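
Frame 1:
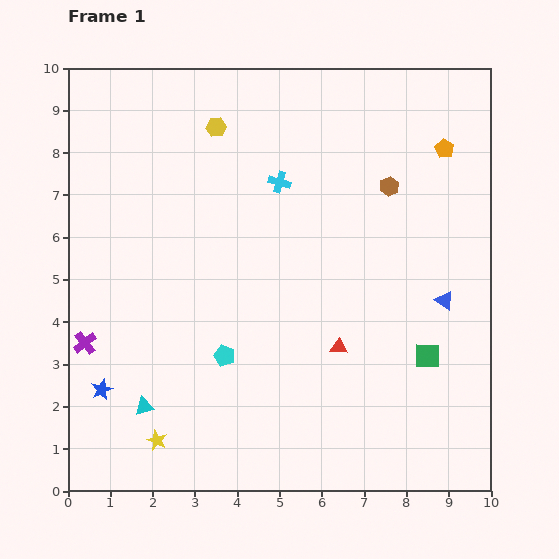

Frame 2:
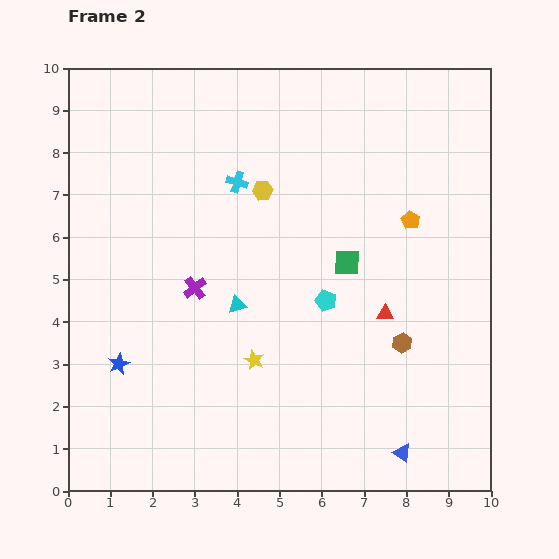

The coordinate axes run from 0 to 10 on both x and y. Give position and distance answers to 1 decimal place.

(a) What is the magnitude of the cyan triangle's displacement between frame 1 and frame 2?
3.3

The cyan triangle moved from (1.8, 2.0) to (4.0, 4.4), a distance of √(2.2² + 2.4²) ≈ 3.3.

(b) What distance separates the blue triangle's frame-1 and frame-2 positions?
3.7

The blue triangle moved from (8.9, 4.5) to (7.9, 0.9), a distance of √(1.0² + 3.6²) ≈ 3.7.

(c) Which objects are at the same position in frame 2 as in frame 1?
none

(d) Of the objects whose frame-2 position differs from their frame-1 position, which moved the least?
the blue star

(moved 0.7)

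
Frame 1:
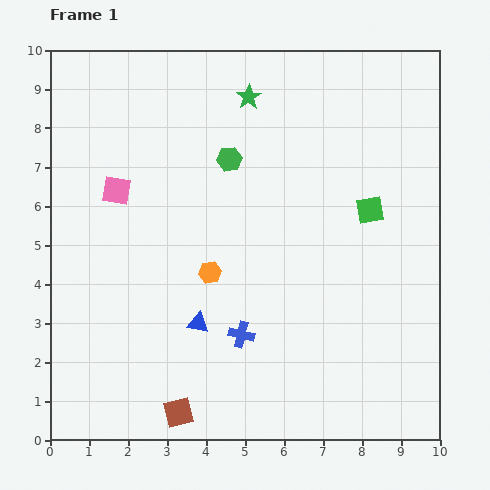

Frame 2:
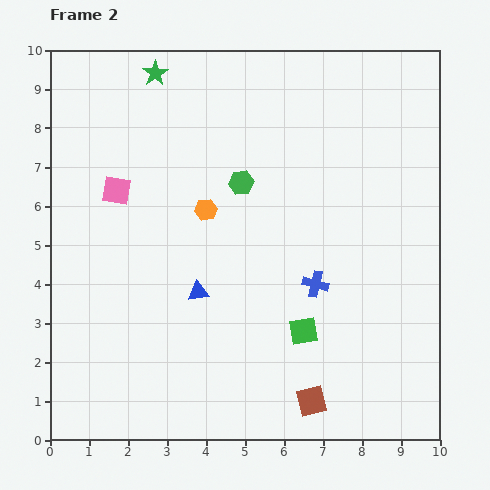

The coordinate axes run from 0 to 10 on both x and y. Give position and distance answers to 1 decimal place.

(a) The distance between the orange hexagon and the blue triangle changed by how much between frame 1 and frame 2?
+0.8

Distance in frame 1: 1.3. Distance in frame 2: 2.1.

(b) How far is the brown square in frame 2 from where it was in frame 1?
3.4

The brown square moved from (3.3, 0.7) to (6.7, 1.0), a distance of √(3.4² + 0.3²) ≈ 3.4.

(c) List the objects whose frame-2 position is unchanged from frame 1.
the pink square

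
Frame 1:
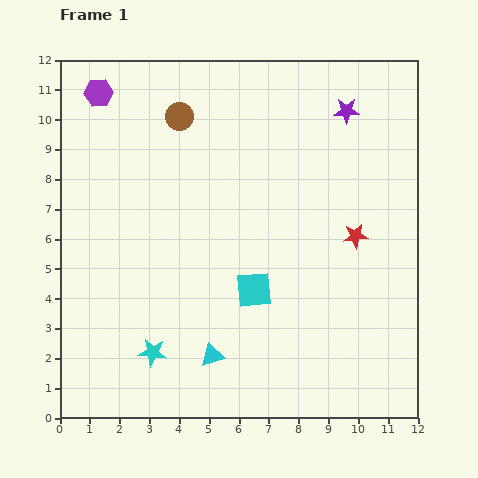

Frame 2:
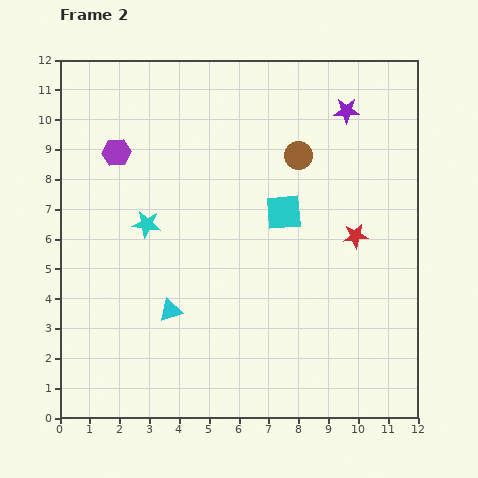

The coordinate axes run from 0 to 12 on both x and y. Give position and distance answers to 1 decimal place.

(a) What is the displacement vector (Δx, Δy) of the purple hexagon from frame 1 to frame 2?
(0.6, -2.0)

The purple hexagon was at (1.3, 10.9) in frame 1 and (1.9, 8.9) in frame 2.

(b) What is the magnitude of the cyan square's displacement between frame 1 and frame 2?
2.8

The cyan square moved from (6.5, 4.3) to (7.5, 6.9), a distance of √(1.0² + 2.6²) ≈ 2.8.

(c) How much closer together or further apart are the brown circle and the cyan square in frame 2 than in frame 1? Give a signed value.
-4.3

Distance in frame 1: 6.3. Distance in frame 2: 2.0.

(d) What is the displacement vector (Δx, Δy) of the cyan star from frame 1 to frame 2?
(-0.2, 4.3)

The cyan star was at (3.1, 2.2) in frame 1 and (2.9, 6.5) in frame 2.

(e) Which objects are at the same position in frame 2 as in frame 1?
the red star, the purple star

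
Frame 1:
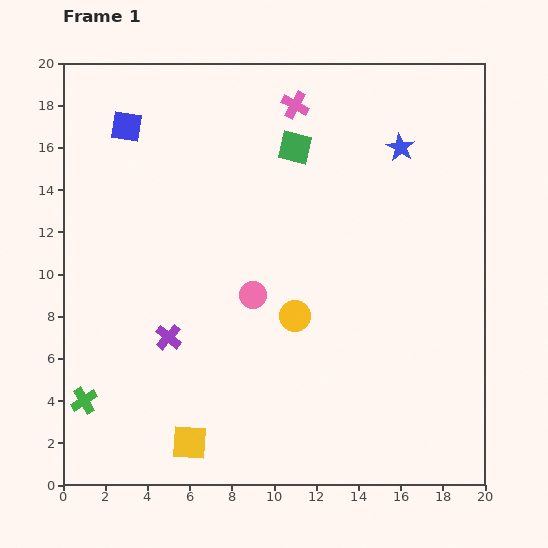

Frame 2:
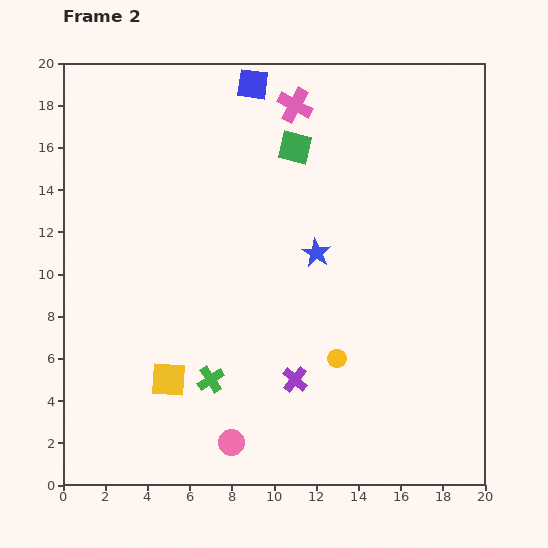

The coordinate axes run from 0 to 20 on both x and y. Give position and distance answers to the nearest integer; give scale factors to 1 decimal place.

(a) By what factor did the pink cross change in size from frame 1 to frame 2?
1.3×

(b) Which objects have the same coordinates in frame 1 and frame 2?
the pink cross, the green square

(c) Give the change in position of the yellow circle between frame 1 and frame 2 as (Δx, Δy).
(2, -2)

The yellow circle was at (11, 8) in frame 1 and (13, 6) in frame 2.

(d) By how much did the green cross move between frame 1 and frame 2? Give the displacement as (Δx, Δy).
(6, 1)

The green cross was at (1, 4) in frame 1 and (7, 5) in frame 2.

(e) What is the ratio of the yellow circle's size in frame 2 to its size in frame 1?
0.6×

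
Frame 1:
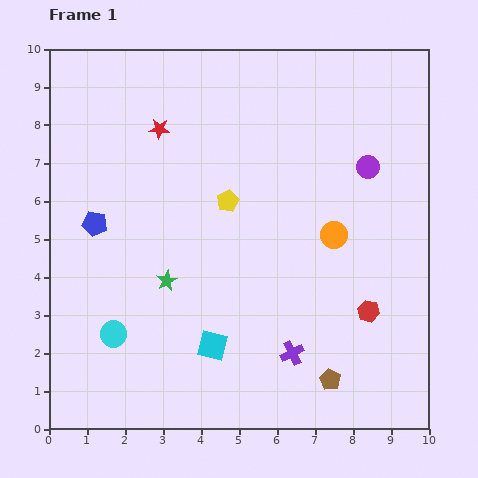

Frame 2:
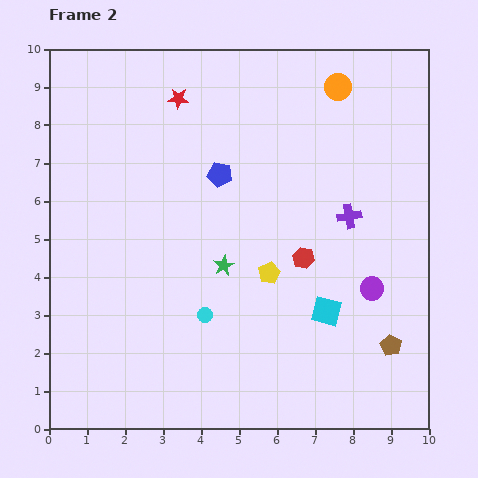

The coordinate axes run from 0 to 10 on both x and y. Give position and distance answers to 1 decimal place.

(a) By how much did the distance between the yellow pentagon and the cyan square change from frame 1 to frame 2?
-2.0

Distance in frame 1: 3.8. Distance in frame 2: 1.8.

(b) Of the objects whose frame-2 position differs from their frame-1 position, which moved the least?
the red star

(moved 0.9)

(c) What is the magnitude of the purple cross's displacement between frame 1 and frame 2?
3.9

The purple cross moved from (6.4, 2.0) to (7.9, 5.6), a distance of √(1.5² + 3.6²) ≈ 3.9.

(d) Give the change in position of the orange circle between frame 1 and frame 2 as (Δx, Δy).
(0.1, 3.9)

The orange circle was at (7.5, 5.1) in frame 1 and (7.6, 9.0) in frame 2.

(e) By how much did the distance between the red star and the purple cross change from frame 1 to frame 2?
-1.4

Distance in frame 1: 6.9. Distance in frame 2: 5.5.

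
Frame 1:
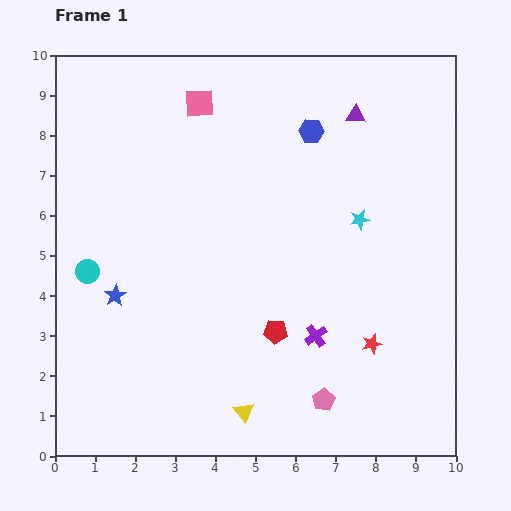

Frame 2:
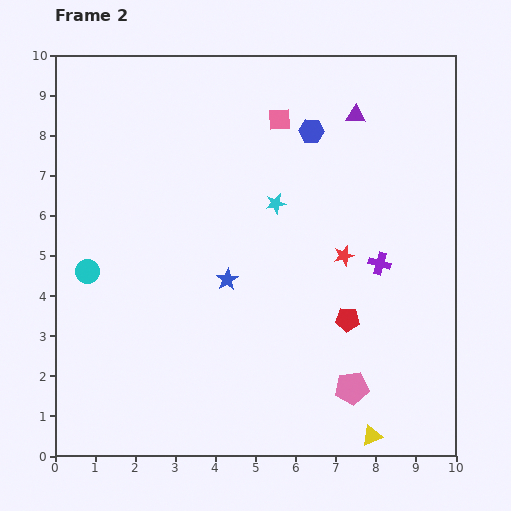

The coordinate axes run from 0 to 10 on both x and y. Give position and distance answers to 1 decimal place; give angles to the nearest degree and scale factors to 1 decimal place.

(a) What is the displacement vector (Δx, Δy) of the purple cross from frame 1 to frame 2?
(1.6, 1.8)

The purple cross was at (6.5, 3.0) in frame 1 and (8.1, 4.8) in frame 2.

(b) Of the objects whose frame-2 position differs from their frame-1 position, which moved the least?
the pink pentagon

(moved 0.8)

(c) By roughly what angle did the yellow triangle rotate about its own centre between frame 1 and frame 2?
46° clockwise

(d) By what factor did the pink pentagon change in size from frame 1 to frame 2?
1.5×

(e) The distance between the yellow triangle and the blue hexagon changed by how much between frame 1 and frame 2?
+0.5

Distance in frame 1: 7.2. Distance in frame 2: 7.7.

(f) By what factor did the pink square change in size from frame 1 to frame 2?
0.8×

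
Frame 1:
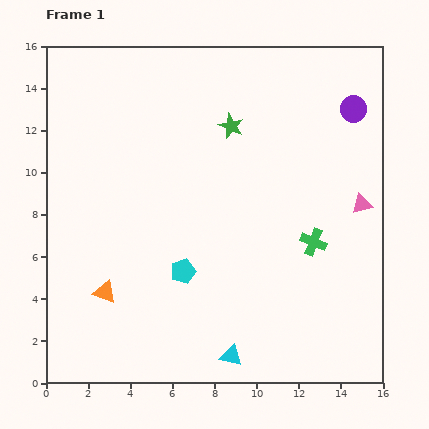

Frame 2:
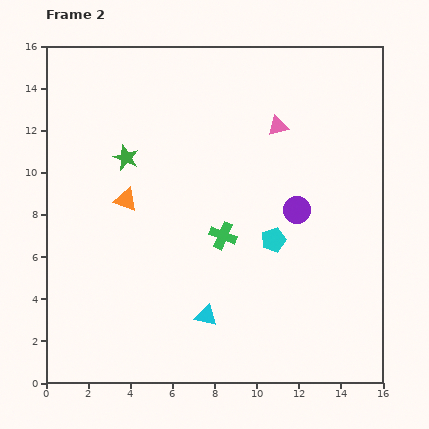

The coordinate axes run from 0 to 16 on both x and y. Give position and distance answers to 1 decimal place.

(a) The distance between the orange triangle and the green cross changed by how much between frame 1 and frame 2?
-5.3

Distance in frame 1: 10.2. Distance in frame 2: 4.9.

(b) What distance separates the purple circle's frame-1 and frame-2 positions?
5.5

The purple circle moved from (14.6, 13.0) to (11.9, 8.2), a distance of √(2.7² + 4.8²) ≈ 5.5.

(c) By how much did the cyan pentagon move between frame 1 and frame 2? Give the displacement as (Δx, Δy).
(4.3, 1.5)

The cyan pentagon was at (6.5, 5.3) in frame 1 and (10.8, 6.8) in frame 2.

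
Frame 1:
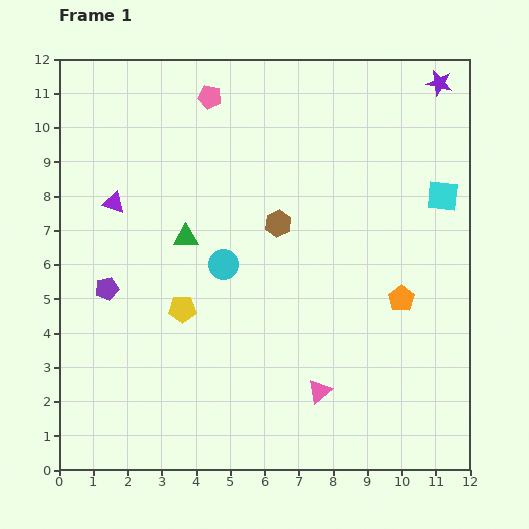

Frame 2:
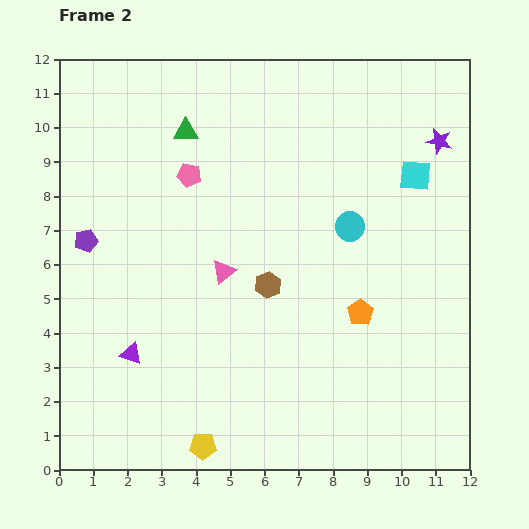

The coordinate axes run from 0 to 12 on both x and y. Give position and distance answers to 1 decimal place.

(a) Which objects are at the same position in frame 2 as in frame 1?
none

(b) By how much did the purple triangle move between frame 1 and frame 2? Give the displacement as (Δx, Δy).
(0.5, -4.4)

The purple triangle was at (1.6, 7.8) in frame 1 and (2.1, 3.4) in frame 2.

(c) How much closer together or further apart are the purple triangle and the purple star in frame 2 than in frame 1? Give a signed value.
+0.8

Distance in frame 1: 10.1. Distance in frame 2: 10.9.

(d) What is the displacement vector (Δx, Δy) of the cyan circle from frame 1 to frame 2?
(3.7, 1.1)

The cyan circle was at (4.8, 6.0) in frame 1 and (8.5, 7.1) in frame 2.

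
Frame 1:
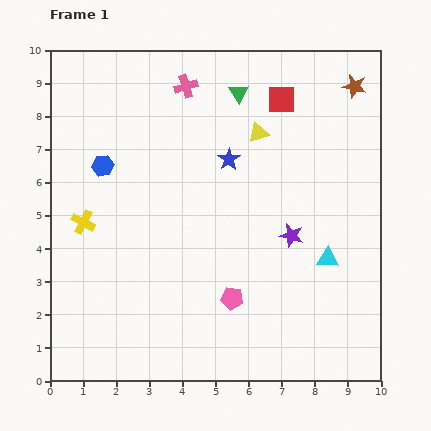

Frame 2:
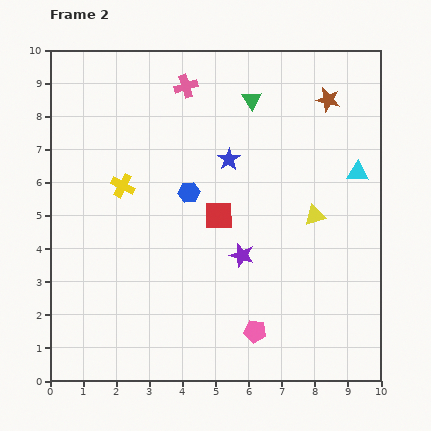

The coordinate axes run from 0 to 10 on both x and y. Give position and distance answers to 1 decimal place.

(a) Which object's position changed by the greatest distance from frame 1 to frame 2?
the red square

(moved 4.0; next 3.0)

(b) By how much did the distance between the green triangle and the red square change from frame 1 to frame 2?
+2.3

Distance in frame 1: 1.3. Distance in frame 2: 3.6.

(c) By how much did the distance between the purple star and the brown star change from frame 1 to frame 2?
+0.5

Distance in frame 1: 4.9. Distance in frame 2: 5.4.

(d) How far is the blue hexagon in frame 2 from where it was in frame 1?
2.7

The blue hexagon moved from (1.6, 6.5) to (4.2, 5.7), a distance of √(2.6² + 0.8²) ≈ 2.7.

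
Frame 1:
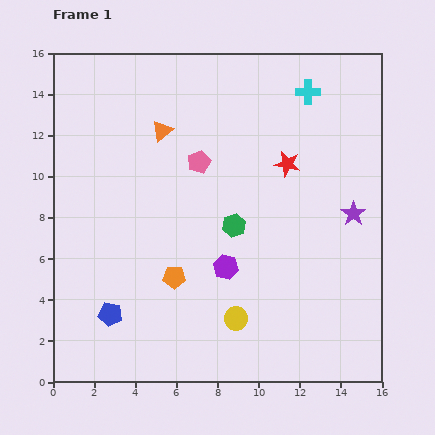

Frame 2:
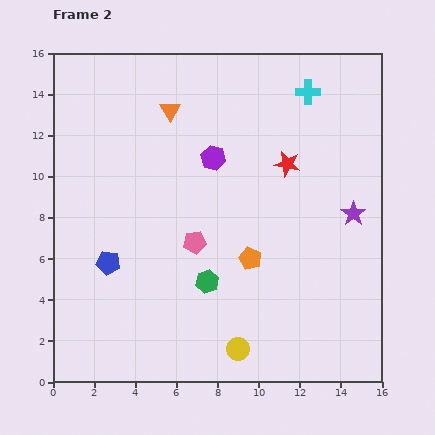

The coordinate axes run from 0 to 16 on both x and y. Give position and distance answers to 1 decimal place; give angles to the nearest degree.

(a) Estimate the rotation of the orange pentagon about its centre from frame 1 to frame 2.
21° clockwise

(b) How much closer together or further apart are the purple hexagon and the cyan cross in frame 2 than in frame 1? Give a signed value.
-3.8

Distance in frame 1: 9.4. Distance in frame 2: 5.6.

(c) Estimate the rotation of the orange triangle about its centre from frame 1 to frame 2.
22° counter-clockwise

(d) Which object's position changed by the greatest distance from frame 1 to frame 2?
the purple hexagon

(moved 5.3; next 3.9)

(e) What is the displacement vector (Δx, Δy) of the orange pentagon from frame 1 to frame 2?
(3.7, 0.9)

The orange pentagon was at (5.9, 5.1) in frame 1 and (9.6, 6.0) in frame 2.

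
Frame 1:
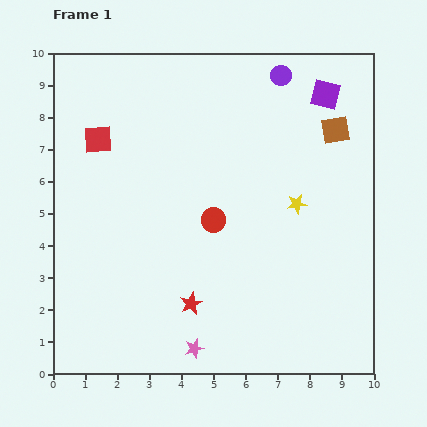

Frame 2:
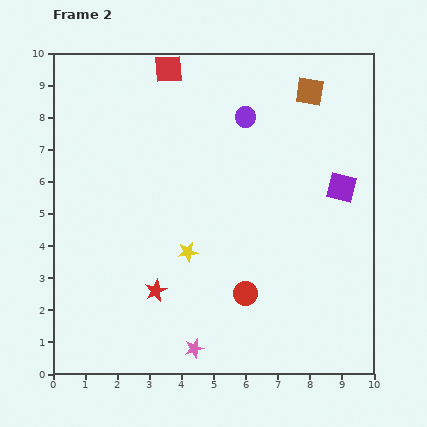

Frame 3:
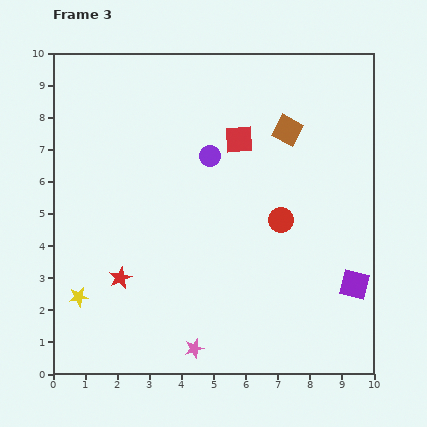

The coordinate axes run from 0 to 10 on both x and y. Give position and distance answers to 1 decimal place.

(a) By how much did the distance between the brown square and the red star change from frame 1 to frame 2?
+0.8

Distance in frame 1: 7.0. Distance in frame 2: 7.8.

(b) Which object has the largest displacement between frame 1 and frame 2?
the yellow star

(moved 3.7; next 3.1)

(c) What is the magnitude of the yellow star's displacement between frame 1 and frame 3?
7.4

The yellow star moved from (7.6, 5.3) to (0.8, 2.4), a distance of √(6.8² + 2.9²) ≈ 7.4.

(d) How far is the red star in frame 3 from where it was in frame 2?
1.2

The red star moved from (3.2, 2.6) to (2.1, 3.0), a distance of √(1.1² + 0.4²) ≈ 1.2.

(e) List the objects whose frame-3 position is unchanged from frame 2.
the pink star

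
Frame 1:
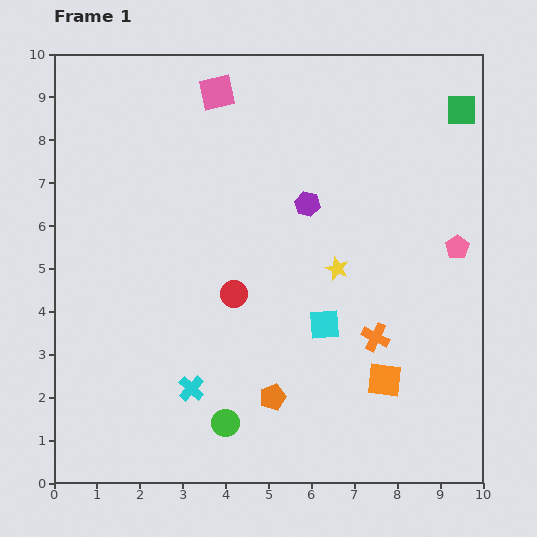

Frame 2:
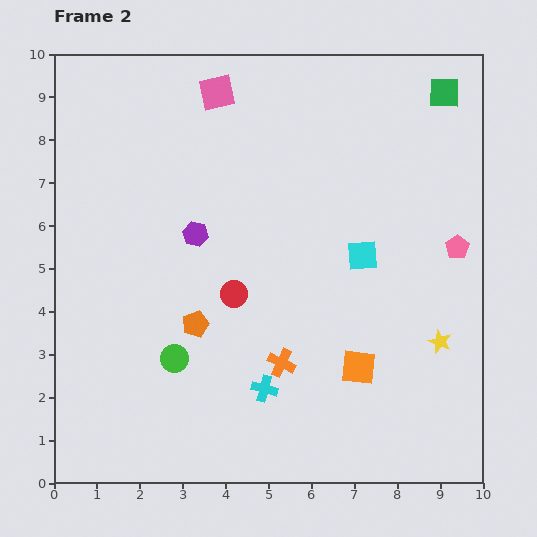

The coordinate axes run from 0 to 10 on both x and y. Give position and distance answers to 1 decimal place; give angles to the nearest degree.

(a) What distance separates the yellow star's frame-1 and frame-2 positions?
2.9

The yellow star moved from (6.6, 5.0) to (9.0, 3.3), a distance of √(2.4² + 1.7²) ≈ 2.9.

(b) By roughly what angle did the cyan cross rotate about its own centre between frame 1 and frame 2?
27° counter-clockwise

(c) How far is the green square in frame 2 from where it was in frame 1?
0.6

The green square moved from (9.5, 8.7) to (9.1, 9.1), a distance of √(0.4² + 0.4²) ≈ 0.6.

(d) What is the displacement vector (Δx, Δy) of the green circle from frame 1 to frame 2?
(-1.2, 1.5)

The green circle was at (4.0, 1.4) in frame 1 and (2.8, 2.9) in frame 2.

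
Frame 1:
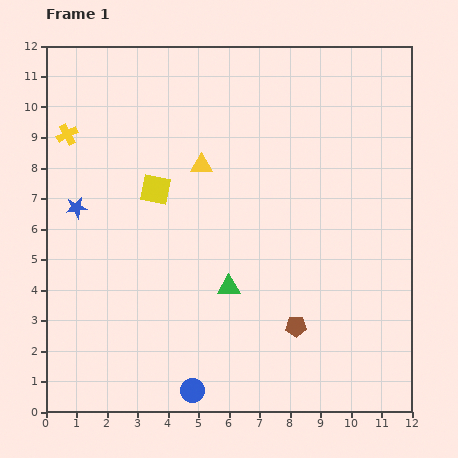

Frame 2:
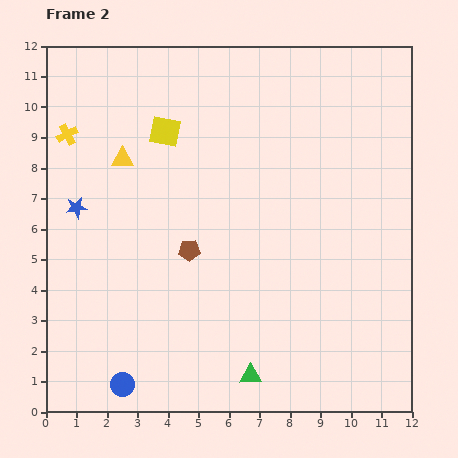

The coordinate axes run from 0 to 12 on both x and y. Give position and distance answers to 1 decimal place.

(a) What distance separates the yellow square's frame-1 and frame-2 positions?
1.9

The yellow square moved from (3.6, 7.3) to (3.9, 9.2), a distance of √(0.3² + 1.9²) ≈ 1.9.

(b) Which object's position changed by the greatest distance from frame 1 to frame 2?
the brown pentagon

(moved 4.3; next 3.0)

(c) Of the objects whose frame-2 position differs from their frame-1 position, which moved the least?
the yellow square

(moved 1.9)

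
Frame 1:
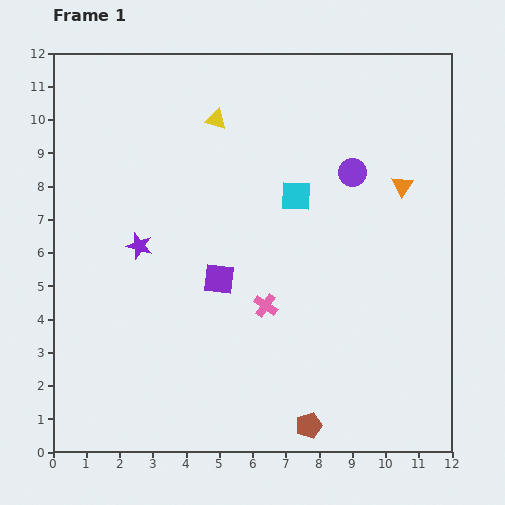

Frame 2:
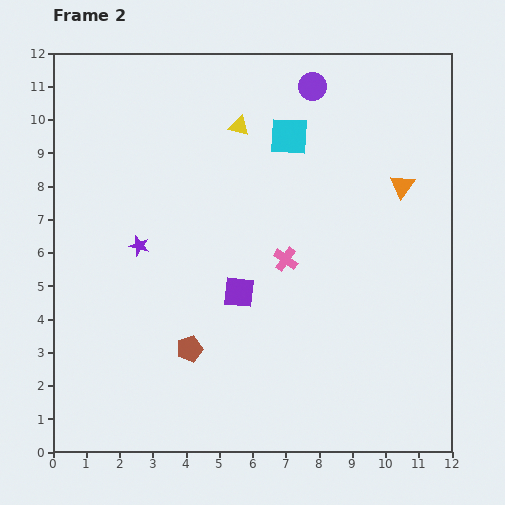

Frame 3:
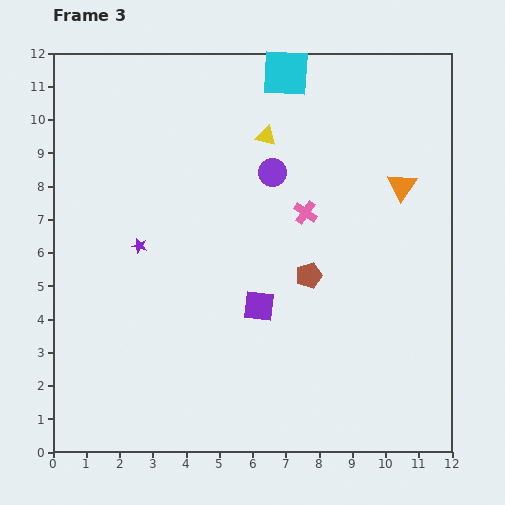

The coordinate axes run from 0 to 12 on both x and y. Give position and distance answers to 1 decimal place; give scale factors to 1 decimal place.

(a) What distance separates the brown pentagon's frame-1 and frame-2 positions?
4.3

The brown pentagon moved from (7.7, 0.8) to (4.1, 3.1), a distance of √(3.6² + 2.3²) ≈ 4.3.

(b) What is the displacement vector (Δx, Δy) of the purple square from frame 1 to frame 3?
(1.2, -0.8)

The purple square was at (5.0, 5.2) in frame 1 and (6.2, 4.4) in frame 3.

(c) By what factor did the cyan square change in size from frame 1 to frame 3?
1.5×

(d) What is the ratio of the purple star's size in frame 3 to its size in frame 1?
0.6×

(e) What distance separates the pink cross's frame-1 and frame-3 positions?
3.0

The pink cross moved from (6.4, 4.4) to (7.6, 7.2), a distance of √(1.2² + 2.8²) ≈ 3.0.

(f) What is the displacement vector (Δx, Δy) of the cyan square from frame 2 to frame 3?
(-0.1, 1.9)

The cyan square was at (7.1, 9.5) in frame 2 and (7.0, 11.4) in frame 3.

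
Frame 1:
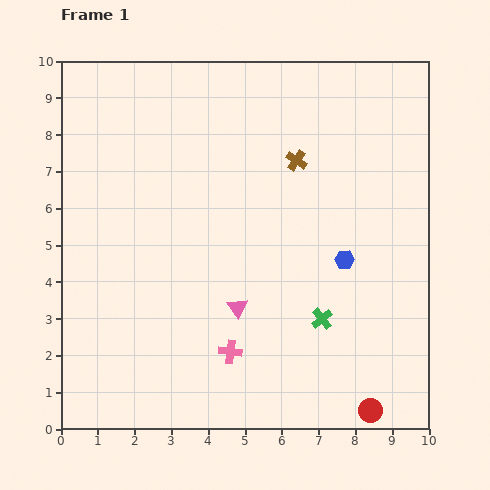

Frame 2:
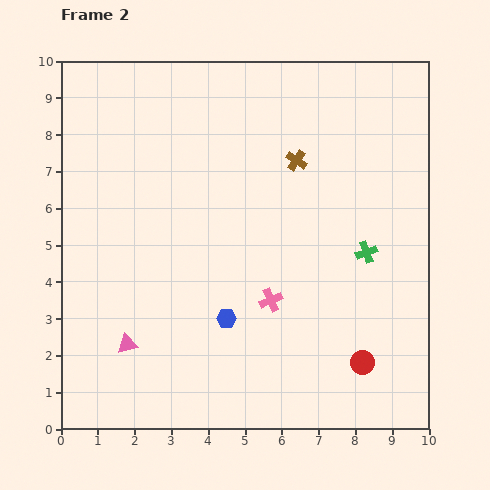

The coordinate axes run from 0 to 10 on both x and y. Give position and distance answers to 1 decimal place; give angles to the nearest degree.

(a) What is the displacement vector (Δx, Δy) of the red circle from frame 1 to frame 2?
(-0.2, 1.3)

The red circle was at (8.4, 0.5) in frame 1 and (8.2, 1.8) in frame 2.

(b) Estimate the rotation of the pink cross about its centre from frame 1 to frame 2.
29° counter-clockwise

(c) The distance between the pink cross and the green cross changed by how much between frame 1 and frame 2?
+0.2

Distance in frame 1: 2.7. Distance in frame 2: 2.9.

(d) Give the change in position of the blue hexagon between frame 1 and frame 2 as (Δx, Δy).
(-3.2, -1.6)

The blue hexagon was at (7.7, 4.6) in frame 1 and (4.5, 3.0) in frame 2.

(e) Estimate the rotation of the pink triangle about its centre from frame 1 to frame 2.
50° clockwise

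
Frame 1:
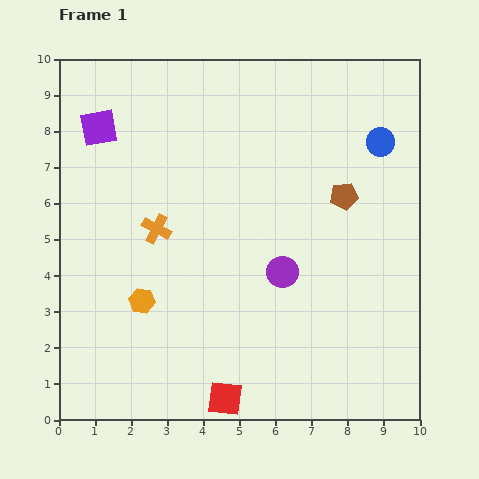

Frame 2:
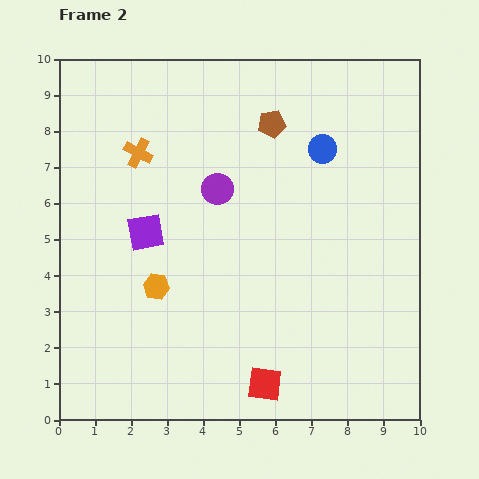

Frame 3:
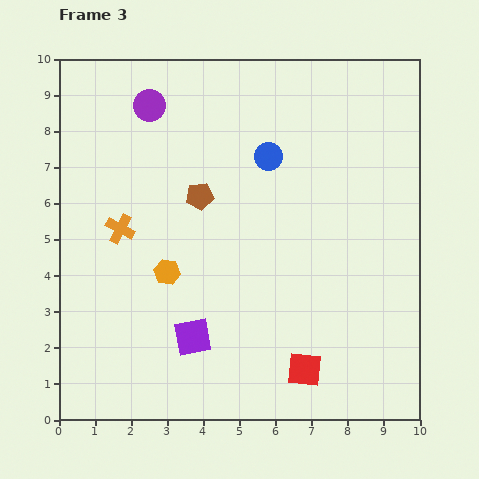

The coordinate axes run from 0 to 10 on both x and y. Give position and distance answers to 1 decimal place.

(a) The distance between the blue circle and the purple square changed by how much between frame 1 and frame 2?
-2.4

Distance in frame 1: 7.8. Distance in frame 2: 5.4.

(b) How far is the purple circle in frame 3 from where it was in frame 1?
5.9

The purple circle moved from (6.2, 4.1) to (2.5, 8.7), a distance of √(3.7² + 4.6²) ≈ 5.9.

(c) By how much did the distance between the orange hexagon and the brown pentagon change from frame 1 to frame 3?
-4.0

Distance in frame 1: 6.3. Distance in frame 3: 2.3.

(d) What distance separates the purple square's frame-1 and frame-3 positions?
6.4

The purple square moved from (1.1, 8.1) to (3.7, 2.3), a distance of √(2.6² + 5.8²) ≈ 6.4.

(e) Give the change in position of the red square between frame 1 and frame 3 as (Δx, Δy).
(2.2, 0.8)

The red square was at (4.6, 0.6) in frame 1 and (6.8, 1.4) in frame 3.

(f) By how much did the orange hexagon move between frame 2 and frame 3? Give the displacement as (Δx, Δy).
(0.3, 0.4)

The orange hexagon was at (2.7, 3.7) in frame 2 and (3.0, 4.1) in frame 3.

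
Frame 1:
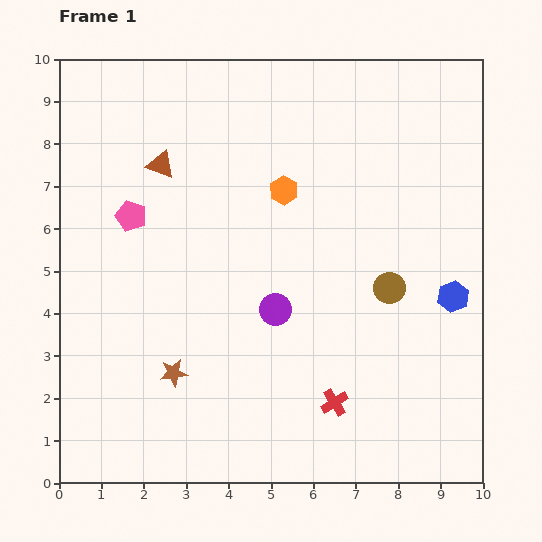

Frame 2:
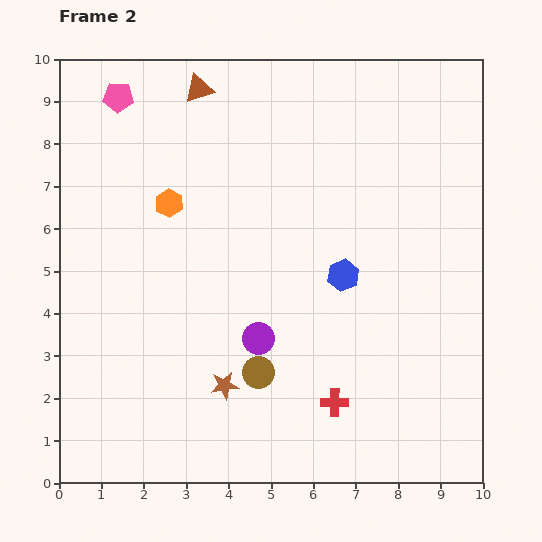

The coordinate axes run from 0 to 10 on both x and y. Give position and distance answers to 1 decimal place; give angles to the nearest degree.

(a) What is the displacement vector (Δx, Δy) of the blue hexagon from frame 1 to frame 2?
(-2.6, 0.5)

The blue hexagon was at (9.3, 4.4) in frame 1 and (6.7, 4.9) in frame 2.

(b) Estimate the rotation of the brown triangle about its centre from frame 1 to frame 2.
39° counter-clockwise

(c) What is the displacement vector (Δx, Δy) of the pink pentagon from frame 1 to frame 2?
(-0.3, 2.8)

The pink pentagon was at (1.7, 6.3) in frame 1 and (1.4, 9.1) in frame 2.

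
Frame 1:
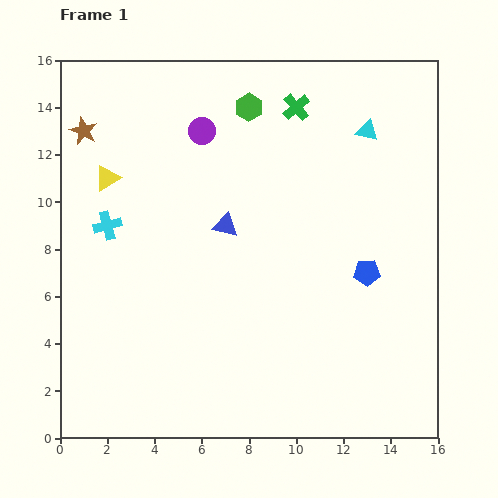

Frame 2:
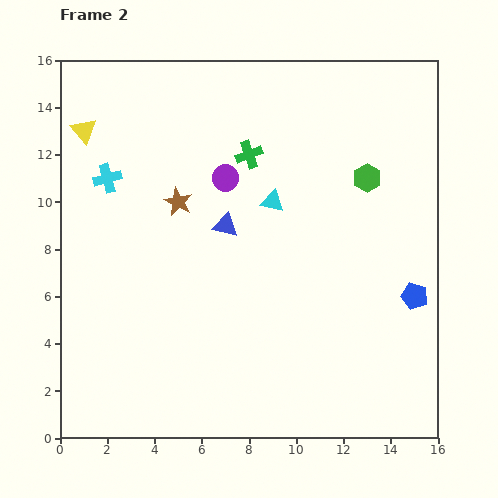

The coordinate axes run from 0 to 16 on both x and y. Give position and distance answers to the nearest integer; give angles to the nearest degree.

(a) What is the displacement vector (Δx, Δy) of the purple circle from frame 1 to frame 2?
(1, -2)

The purple circle was at (6, 13) in frame 1 and (7, 11) in frame 2.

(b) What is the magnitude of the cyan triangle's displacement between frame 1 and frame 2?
5

The cyan triangle moved from (13, 13) to (9, 10), a distance of √(4² + 3²) ≈ 5.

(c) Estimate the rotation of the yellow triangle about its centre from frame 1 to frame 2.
40° counter-clockwise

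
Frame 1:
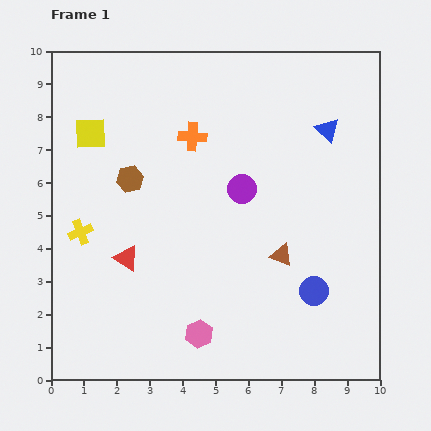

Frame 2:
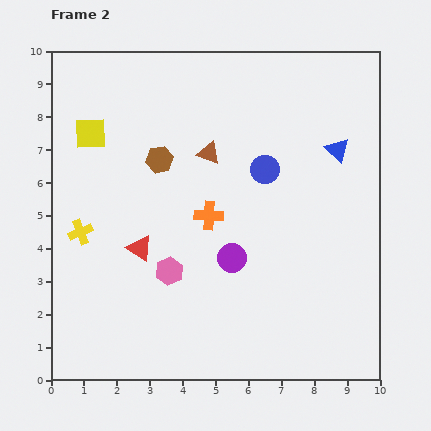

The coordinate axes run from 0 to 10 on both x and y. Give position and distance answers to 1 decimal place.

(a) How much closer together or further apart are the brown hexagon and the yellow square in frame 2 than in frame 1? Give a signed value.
+0.4

Distance in frame 1: 1.8. Distance in frame 2: 2.2.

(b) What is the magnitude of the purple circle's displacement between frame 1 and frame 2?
2.1

The purple circle moved from (5.8, 5.8) to (5.5, 3.7), a distance of √(0.3² + 2.1²) ≈ 2.1.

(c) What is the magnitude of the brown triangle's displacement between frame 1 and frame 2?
3.8

The brown triangle moved from (7.0, 3.8) to (4.8, 6.9), a distance of √(2.2² + 3.1²) ≈ 3.8.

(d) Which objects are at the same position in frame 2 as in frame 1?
the yellow cross, the yellow square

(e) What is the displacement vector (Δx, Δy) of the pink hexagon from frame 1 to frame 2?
(-0.9, 1.9)

The pink hexagon was at (4.5, 1.4) in frame 1 and (3.6, 3.3) in frame 2.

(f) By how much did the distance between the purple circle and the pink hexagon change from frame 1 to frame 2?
-2.7

Distance in frame 1: 4.6. Distance in frame 2: 1.9.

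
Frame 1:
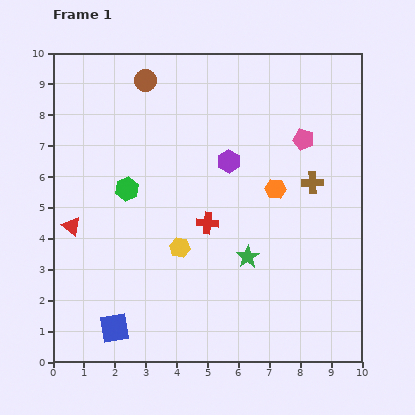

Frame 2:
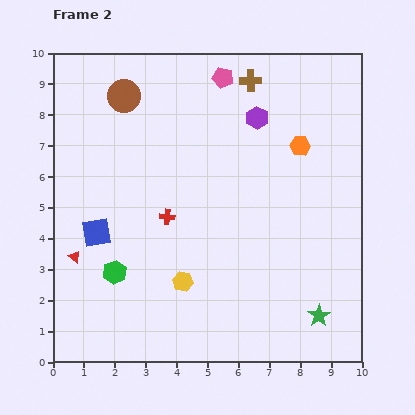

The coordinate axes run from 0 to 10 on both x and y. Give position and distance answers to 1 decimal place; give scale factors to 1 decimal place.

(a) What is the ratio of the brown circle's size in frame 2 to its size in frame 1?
1.5×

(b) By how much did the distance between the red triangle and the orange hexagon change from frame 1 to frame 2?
+1.4

Distance in frame 1: 6.7. Distance in frame 2: 8.1.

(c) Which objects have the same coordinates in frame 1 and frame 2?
none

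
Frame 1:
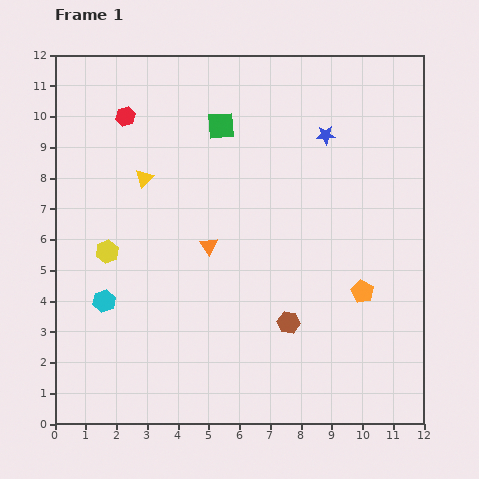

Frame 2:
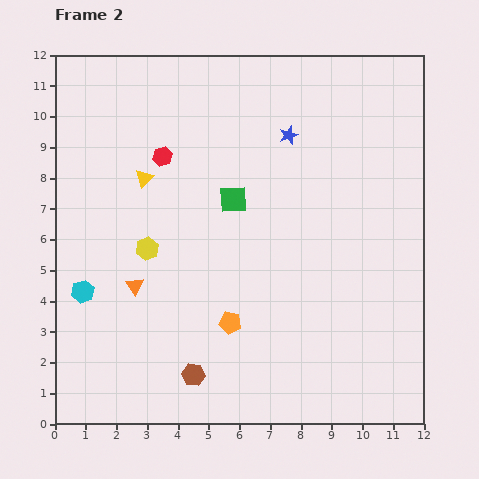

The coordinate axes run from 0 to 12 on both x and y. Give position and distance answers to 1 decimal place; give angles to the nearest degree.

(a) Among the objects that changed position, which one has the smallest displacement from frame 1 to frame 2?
the cyan hexagon

(moved 0.8)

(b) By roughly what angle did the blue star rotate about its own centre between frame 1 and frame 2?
16° counter-clockwise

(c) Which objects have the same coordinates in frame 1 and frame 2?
the yellow triangle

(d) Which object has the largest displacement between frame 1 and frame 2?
the orange pentagon

(moved 4.4; next 3.5)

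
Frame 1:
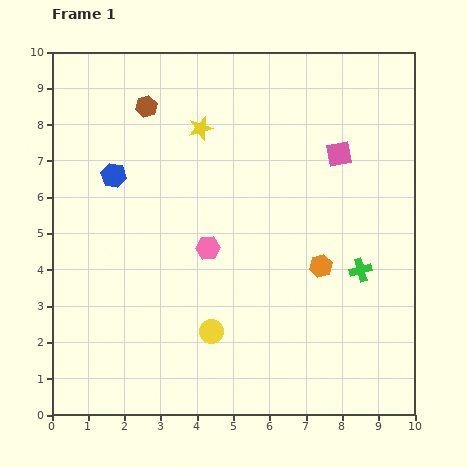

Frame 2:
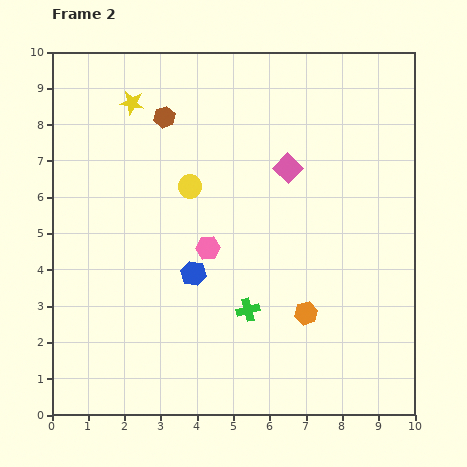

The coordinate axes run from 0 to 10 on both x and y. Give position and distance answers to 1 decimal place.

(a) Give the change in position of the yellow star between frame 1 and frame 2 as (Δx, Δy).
(-1.9, 0.7)

The yellow star was at (4.1, 7.9) in frame 1 and (2.2, 8.6) in frame 2.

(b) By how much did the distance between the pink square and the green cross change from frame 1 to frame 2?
+0.8

Distance in frame 1: 3.3. Distance in frame 2: 4.1.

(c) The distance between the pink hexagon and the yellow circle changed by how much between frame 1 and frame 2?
-0.5

Distance in frame 1: 2.3. Distance in frame 2: 1.8.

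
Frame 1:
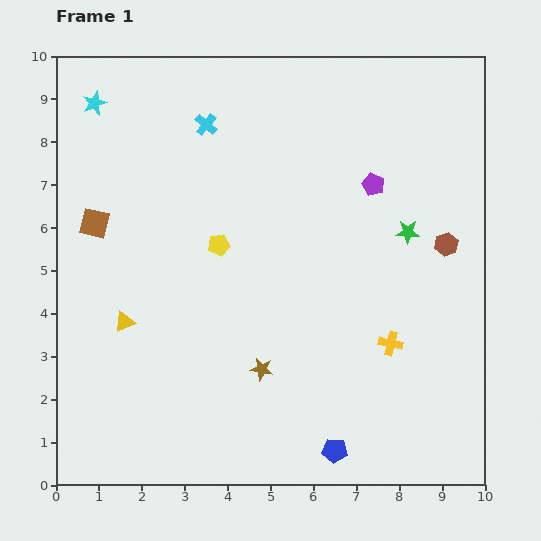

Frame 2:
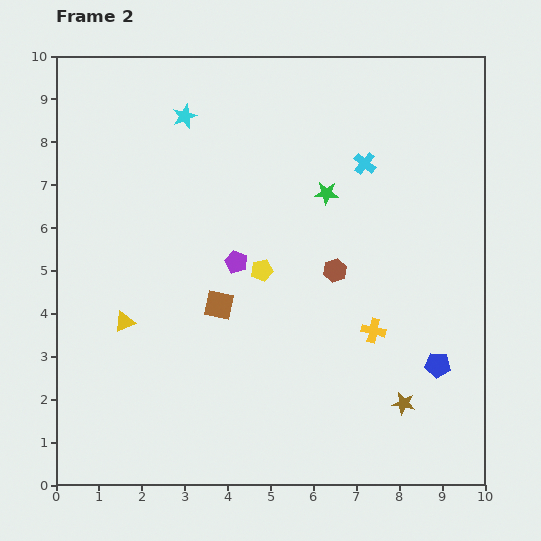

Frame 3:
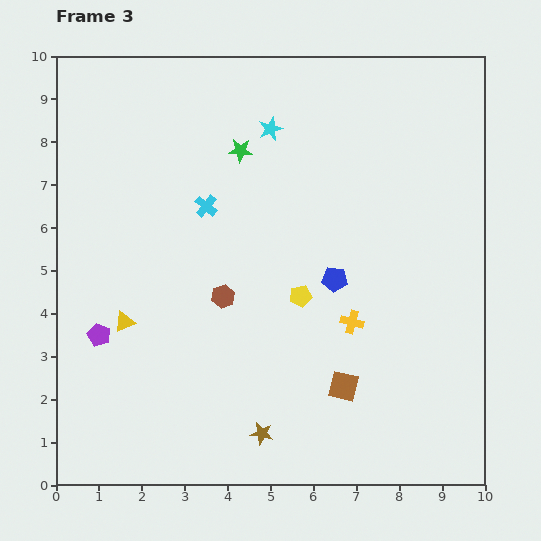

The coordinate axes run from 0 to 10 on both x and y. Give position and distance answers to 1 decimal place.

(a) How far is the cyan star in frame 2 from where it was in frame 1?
2.1

The cyan star moved from (0.9, 8.9) to (3.0, 8.6), a distance of √(2.1² + 0.3²) ≈ 2.1.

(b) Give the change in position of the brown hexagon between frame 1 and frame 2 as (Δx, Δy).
(-2.6, -0.6)

The brown hexagon was at (9.1, 5.6) in frame 1 and (6.5, 5.0) in frame 2.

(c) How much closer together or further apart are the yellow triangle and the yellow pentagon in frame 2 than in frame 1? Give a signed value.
+0.6

Distance in frame 1: 2.8. Distance in frame 2: 3.4.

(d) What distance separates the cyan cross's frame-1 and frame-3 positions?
1.9

The cyan cross moved from (3.5, 8.4) to (3.5, 6.5), a distance of √(0.0² + 1.9²) ≈ 1.9.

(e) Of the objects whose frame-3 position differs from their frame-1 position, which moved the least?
the yellow cross

(moved 1.0)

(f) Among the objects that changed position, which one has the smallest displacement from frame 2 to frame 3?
the yellow cross

(moved 0.5)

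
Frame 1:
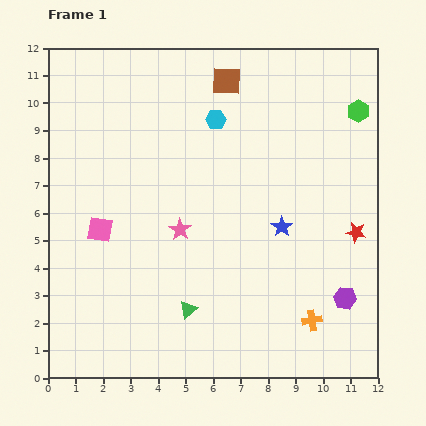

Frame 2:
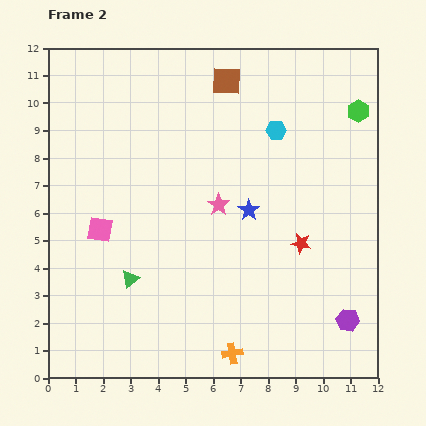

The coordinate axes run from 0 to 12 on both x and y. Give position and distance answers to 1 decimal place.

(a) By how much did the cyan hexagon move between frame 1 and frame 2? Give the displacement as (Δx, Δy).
(2.2, -0.4)

The cyan hexagon was at (6.1, 9.4) in frame 1 and (8.3, 9.0) in frame 2.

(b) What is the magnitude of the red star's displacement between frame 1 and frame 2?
2.0

The red star moved from (11.2, 5.3) to (9.2, 4.9), a distance of √(2.0² + 0.4²) ≈ 2.0.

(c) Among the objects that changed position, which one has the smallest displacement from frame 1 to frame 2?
the purple hexagon

(moved 0.8)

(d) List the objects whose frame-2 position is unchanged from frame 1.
the green hexagon, the pink square, the brown square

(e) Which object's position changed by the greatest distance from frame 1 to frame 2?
the orange cross

(moved 3.1; next 2.4)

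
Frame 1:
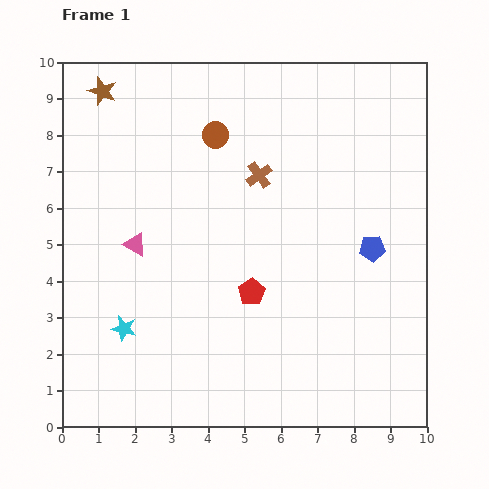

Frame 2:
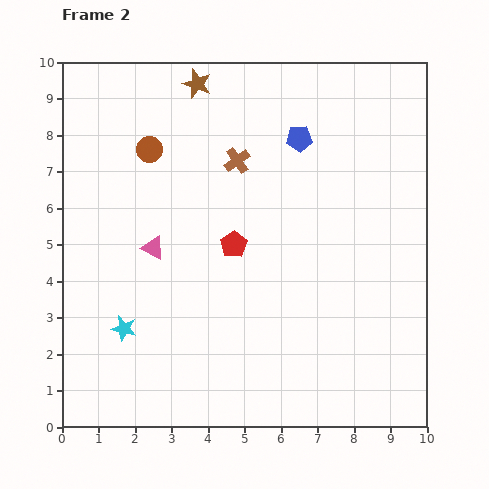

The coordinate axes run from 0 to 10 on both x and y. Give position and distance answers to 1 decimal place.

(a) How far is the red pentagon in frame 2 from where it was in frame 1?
1.4

The red pentagon moved from (5.2, 3.7) to (4.7, 5.0), a distance of √(0.5² + 1.3²) ≈ 1.4.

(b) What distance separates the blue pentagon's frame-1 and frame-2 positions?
3.6

The blue pentagon moved from (8.5, 4.9) to (6.5, 7.9), a distance of √(2.0² + 3.0²) ≈ 3.6.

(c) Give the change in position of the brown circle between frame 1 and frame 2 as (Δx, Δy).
(-1.8, -0.4)

The brown circle was at (4.2, 8.0) in frame 1 and (2.4, 7.6) in frame 2.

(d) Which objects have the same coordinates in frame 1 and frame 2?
the cyan star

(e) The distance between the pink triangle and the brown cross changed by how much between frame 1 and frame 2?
-0.6

Distance in frame 1: 3.9. Distance in frame 2: 3.3.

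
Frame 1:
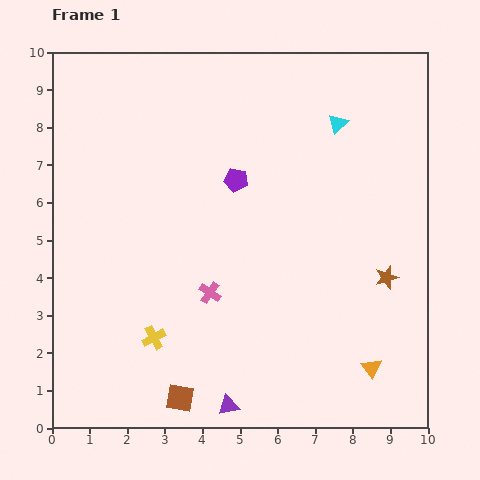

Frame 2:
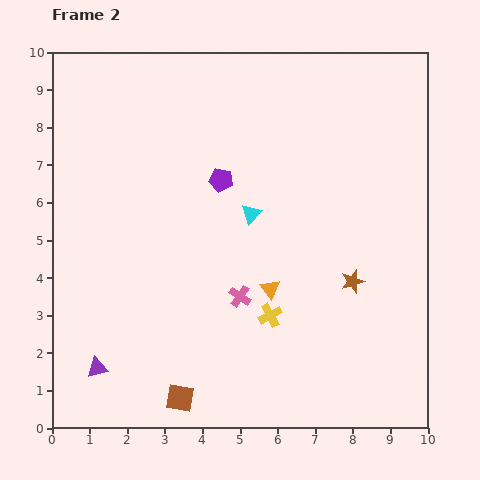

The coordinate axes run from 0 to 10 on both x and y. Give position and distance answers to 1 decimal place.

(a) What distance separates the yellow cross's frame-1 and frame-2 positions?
3.2

The yellow cross moved from (2.7, 2.4) to (5.8, 3.0), a distance of √(3.1² + 0.6²) ≈ 3.2.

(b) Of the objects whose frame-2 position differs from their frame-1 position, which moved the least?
the purple pentagon

(moved 0.4)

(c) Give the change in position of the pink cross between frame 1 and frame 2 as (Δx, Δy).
(0.8, -0.1)

The pink cross was at (4.2, 3.6) in frame 1 and (5.0, 3.5) in frame 2.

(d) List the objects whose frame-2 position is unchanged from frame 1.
the brown square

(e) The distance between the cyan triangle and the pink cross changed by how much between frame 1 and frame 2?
-3.4

Distance in frame 1: 5.6. Distance in frame 2: 2.2.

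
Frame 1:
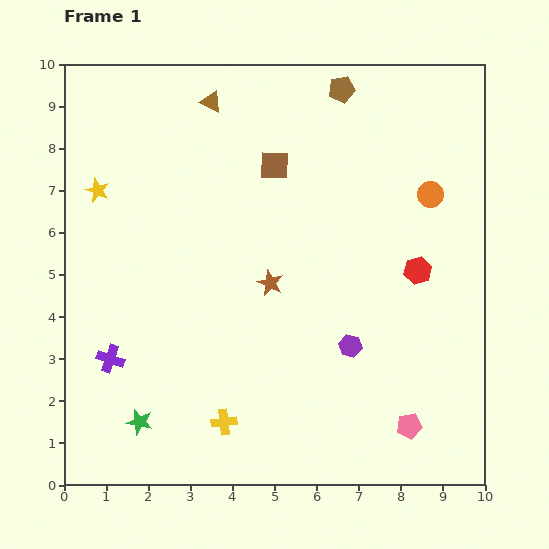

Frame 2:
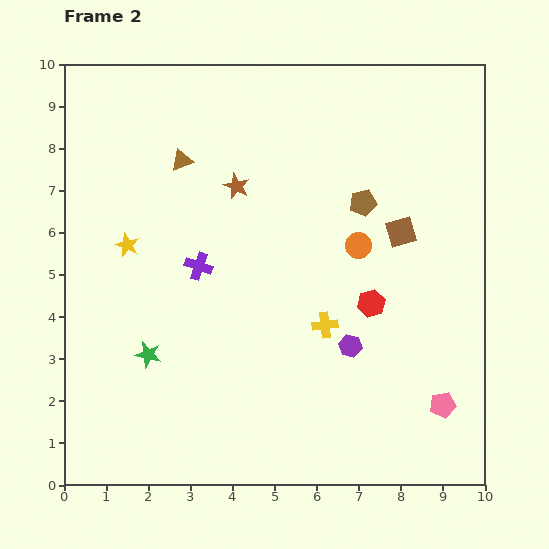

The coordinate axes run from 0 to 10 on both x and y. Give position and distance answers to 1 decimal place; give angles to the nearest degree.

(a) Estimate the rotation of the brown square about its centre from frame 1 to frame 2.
19° counter-clockwise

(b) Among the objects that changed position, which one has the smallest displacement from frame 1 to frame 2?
the pink pentagon

(moved 0.9)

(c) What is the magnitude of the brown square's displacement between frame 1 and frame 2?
3.4

The brown square moved from (5.0, 7.6) to (8.0, 6.0), a distance of √(3.0² + 1.6²) ≈ 3.4.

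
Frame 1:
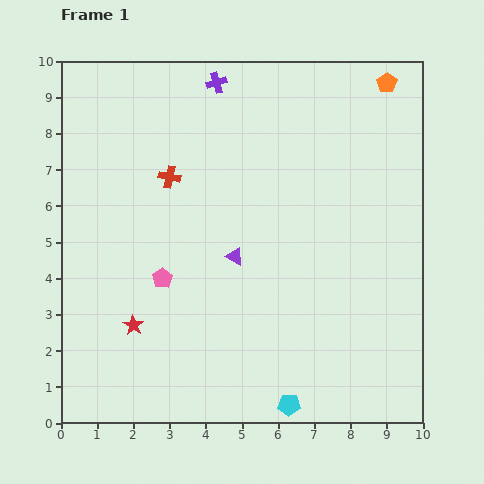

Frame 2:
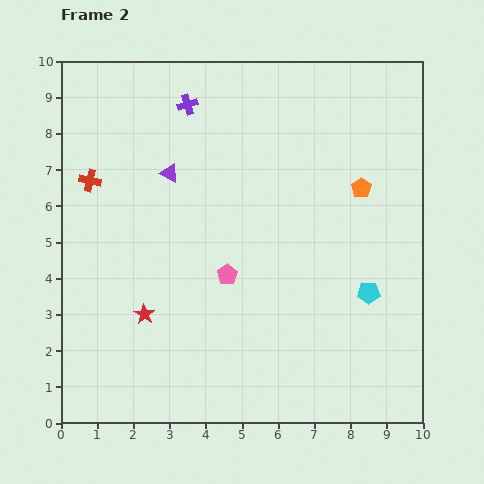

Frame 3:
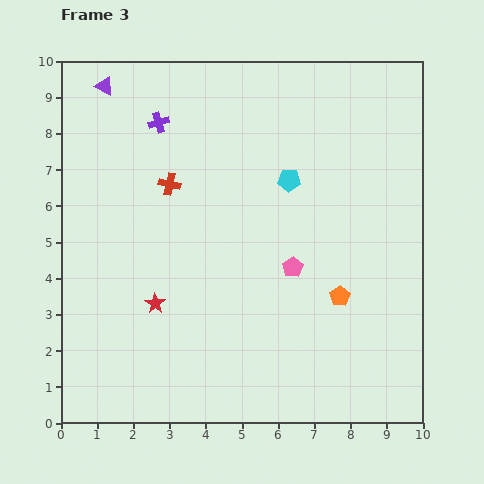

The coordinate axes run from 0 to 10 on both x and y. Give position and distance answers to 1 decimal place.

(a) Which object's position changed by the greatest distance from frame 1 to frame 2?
the cyan pentagon

(moved 3.8; next 3.0)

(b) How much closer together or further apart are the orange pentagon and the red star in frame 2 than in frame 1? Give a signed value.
-2.8

Distance in frame 1: 9.7. Distance in frame 2: 6.9.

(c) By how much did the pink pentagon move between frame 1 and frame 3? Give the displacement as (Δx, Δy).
(3.6, 0.3)

The pink pentagon was at (2.8, 4.0) in frame 1 and (6.4, 4.3) in frame 3.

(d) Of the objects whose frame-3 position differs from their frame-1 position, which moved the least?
the red cross

(moved 0.2)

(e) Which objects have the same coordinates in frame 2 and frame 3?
none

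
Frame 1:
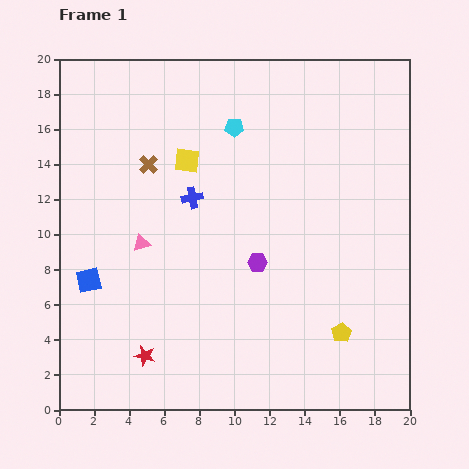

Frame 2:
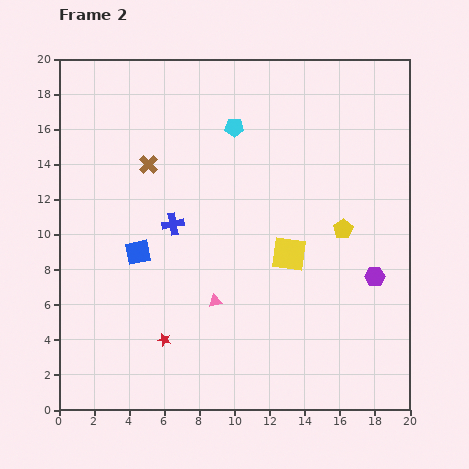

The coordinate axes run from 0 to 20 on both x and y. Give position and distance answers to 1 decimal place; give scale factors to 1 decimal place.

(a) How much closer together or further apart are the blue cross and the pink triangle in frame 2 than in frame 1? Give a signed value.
+1.1

Distance in frame 1: 3.9. Distance in frame 2: 5.0.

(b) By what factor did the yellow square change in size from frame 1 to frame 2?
1.4×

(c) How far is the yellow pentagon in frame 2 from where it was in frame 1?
5.9

The yellow pentagon moved from (16.1, 4.4) to (16.2, 10.3), a distance of √(0.1² + 5.9²) ≈ 5.9.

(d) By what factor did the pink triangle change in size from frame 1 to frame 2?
0.8×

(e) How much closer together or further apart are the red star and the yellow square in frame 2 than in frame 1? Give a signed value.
-2.8

Distance in frame 1: 11.4. Distance in frame 2: 8.6.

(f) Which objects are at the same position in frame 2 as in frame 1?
the brown cross, the cyan pentagon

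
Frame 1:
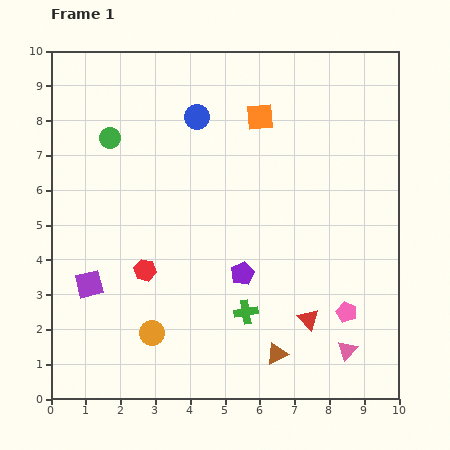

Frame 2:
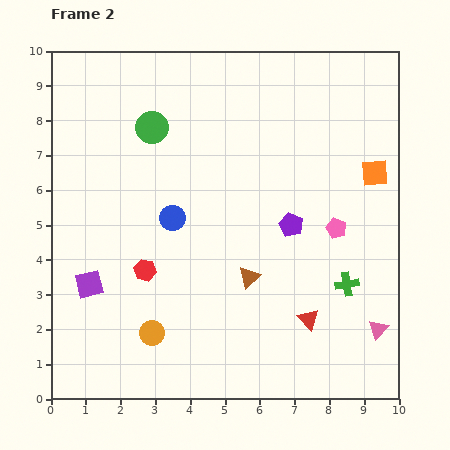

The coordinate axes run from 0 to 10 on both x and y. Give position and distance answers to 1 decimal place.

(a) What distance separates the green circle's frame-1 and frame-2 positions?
1.2

The green circle moved from (1.7, 7.5) to (2.9, 7.8), a distance of √(1.2² + 0.3²) ≈ 1.2.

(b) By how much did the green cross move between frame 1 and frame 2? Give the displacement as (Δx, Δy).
(2.9, 0.8)

The green cross was at (5.6, 2.5) in frame 1 and (8.5, 3.3) in frame 2.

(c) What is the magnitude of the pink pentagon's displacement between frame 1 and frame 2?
2.4

The pink pentagon moved from (8.5, 2.5) to (8.2, 4.9), a distance of √(0.3² + 2.4²) ≈ 2.4.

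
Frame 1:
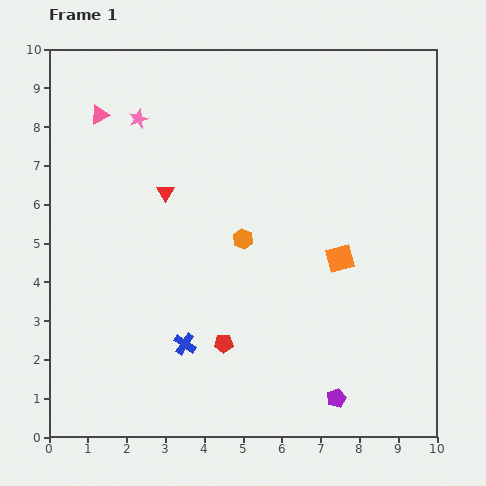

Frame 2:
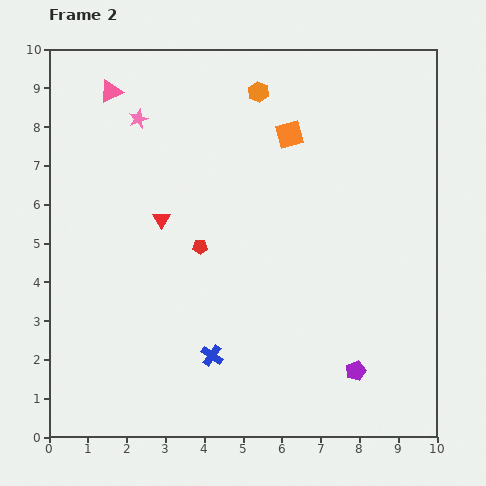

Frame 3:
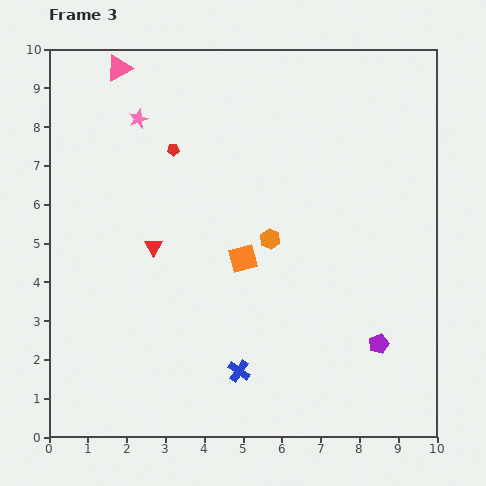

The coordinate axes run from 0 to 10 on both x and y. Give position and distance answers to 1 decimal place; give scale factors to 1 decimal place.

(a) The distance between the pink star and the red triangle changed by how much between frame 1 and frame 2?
+0.7

Distance in frame 1: 2.0. Distance in frame 2: 2.7.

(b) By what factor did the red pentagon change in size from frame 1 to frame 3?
0.6×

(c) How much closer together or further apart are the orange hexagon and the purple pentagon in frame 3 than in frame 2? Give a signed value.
-3.7

Distance in frame 2: 7.6. Distance in frame 3: 3.9.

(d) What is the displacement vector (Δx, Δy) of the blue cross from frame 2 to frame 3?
(0.7, -0.4)

The blue cross was at (4.2, 2.1) in frame 2 and (4.9, 1.7) in frame 3.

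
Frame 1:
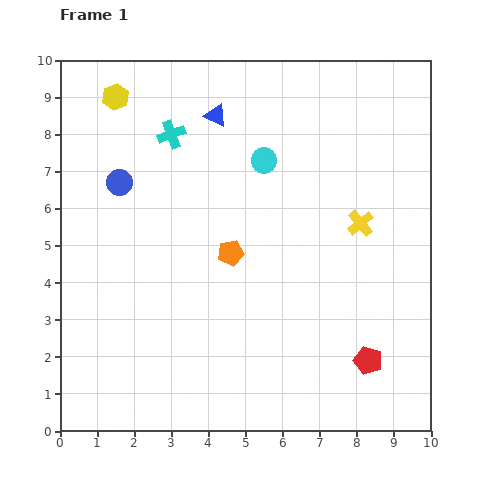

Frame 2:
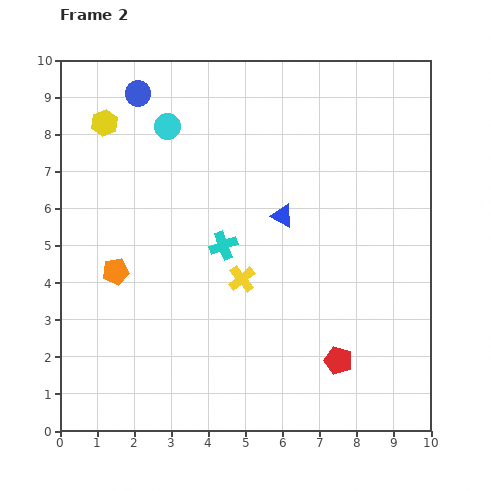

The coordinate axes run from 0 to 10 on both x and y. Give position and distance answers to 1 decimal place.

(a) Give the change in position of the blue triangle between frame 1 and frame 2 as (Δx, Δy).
(1.8, -2.7)

The blue triangle was at (4.2, 8.5) in frame 1 and (6.0, 5.8) in frame 2.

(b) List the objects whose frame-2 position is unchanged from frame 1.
none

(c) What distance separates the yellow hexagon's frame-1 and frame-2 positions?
0.8

The yellow hexagon moved from (1.5, 9.0) to (1.2, 8.3), a distance of √(0.3² + 0.7²) ≈ 0.8.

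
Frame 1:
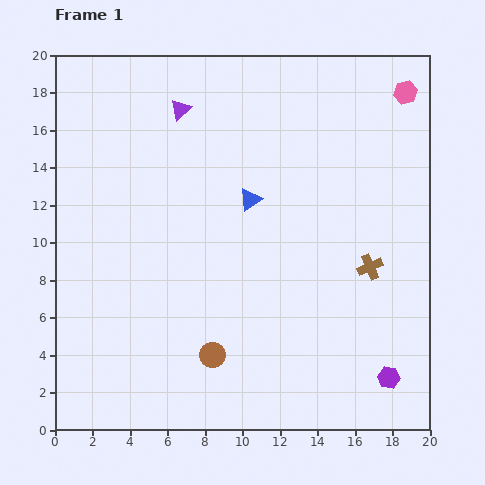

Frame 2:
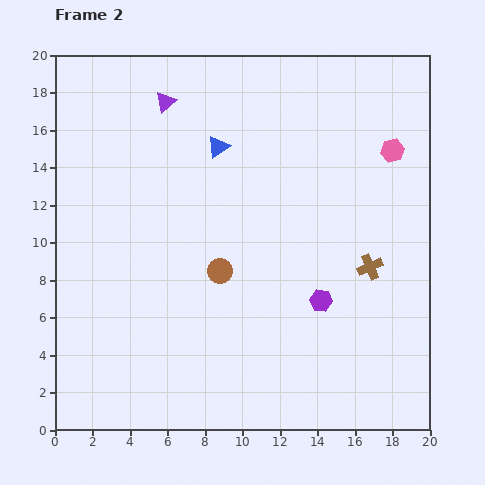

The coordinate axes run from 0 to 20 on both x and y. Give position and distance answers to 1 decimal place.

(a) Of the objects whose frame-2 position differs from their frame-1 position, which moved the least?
the purple triangle

(moved 0.9)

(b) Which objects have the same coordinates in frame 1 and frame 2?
the brown cross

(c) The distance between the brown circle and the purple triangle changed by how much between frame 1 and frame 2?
-3.7

Distance in frame 1: 13.2. Distance in frame 2: 9.5.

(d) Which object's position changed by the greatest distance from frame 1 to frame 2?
the purple hexagon

(moved 5.5; next 4.5)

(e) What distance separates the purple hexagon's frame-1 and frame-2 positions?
5.5

The purple hexagon moved from (17.8, 2.8) to (14.2, 6.9), a distance of √(3.6² + 4.1²) ≈ 5.5.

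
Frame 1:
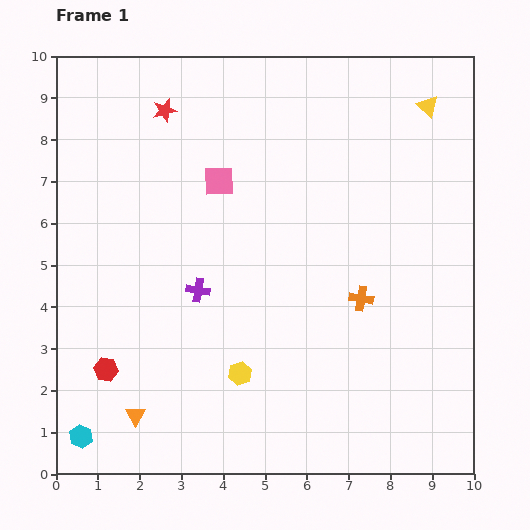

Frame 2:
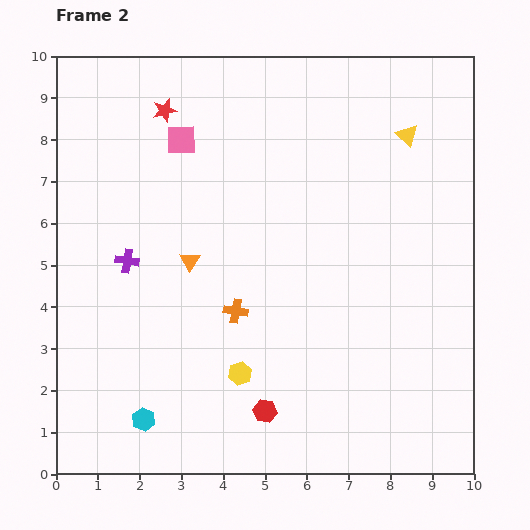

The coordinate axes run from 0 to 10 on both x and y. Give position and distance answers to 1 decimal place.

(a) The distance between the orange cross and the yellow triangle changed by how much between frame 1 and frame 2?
+1.0

Distance in frame 1: 4.9. Distance in frame 2: 5.9.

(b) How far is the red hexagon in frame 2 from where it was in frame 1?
3.9

The red hexagon moved from (1.2, 2.5) to (5.0, 1.5), a distance of √(3.8² + 1.0²) ≈ 3.9.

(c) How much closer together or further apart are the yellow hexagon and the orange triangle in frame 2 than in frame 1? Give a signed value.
+0.3

Distance in frame 1: 2.7. Distance in frame 2: 3.0.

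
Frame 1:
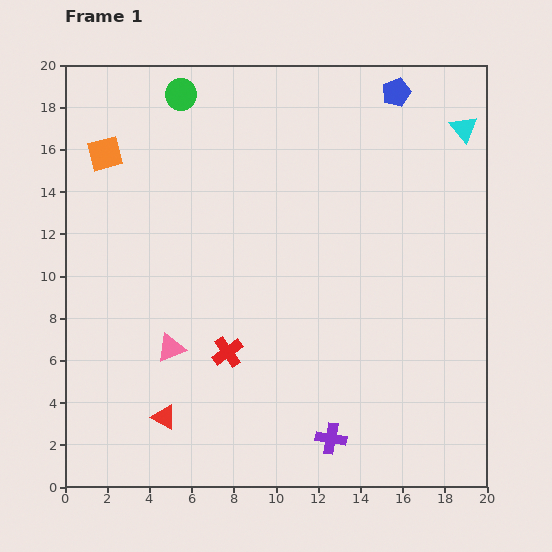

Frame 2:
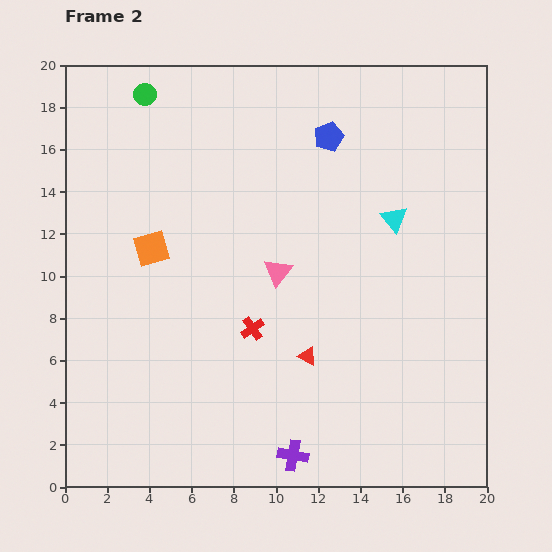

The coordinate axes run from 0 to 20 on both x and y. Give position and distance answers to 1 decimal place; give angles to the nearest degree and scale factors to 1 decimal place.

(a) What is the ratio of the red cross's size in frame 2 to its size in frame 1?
0.8×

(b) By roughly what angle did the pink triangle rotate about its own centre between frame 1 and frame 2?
30° counter-clockwise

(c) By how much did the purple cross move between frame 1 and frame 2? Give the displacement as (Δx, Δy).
(-1.8, -0.8)

The purple cross was at (12.6, 2.3) in frame 1 and (10.8, 1.5) in frame 2.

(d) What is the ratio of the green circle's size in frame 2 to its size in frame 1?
0.7×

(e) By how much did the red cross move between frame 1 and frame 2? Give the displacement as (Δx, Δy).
(1.2, 1.1)

The red cross was at (7.7, 6.4) in frame 1 and (8.9, 7.5) in frame 2.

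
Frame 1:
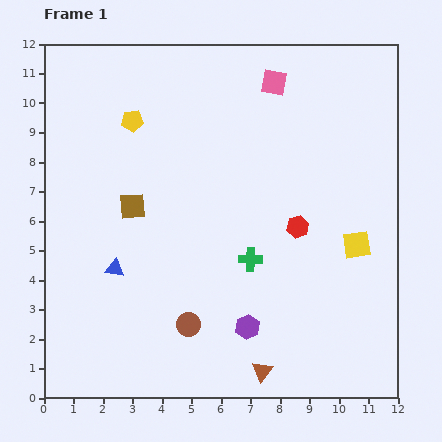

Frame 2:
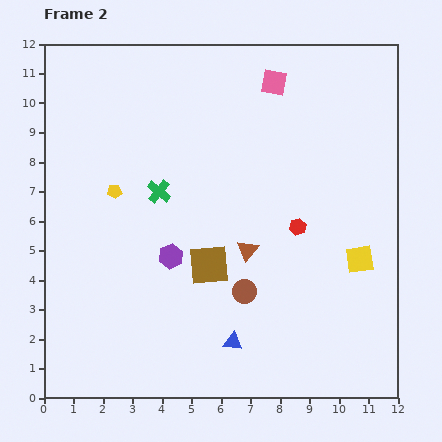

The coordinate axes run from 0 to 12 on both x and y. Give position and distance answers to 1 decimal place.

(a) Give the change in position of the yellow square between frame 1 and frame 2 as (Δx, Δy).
(0.1, -0.5)

The yellow square was at (10.6, 5.2) in frame 1 and (10.7, 4.7) in frame 2.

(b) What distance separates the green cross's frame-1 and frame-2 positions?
3.9

The green cross moved from (7.0, 4.7) to (3.9, 7.0), a distance of √(3.1² + 2.3²) ≈ 3.9.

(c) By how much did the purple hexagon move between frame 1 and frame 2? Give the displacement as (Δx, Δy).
(-2.6, 2.4)

The purple hexagon was at (6.9, 2.4) in frame 1 and (4.3, 4.8) in frame 2.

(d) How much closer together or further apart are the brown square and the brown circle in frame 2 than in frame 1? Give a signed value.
-2.9

Distance in frame 1: 4.4. Distance in frame 2: 1.5.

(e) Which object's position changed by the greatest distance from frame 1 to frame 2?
the blue triangle

(moved 4.7; next 4.1)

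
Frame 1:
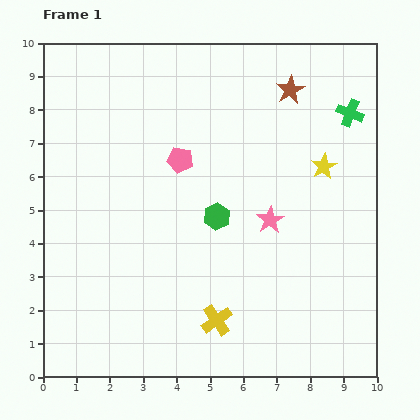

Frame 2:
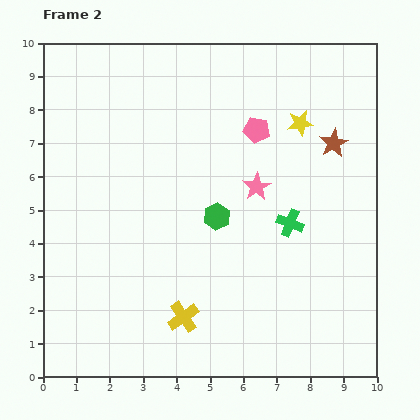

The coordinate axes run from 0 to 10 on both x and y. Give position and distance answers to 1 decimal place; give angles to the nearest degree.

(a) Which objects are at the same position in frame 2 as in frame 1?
the green hexagon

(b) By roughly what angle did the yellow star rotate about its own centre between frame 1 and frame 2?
20° clockwise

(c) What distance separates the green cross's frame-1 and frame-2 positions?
3.8

The green cross moved from (9.2, 7.9) to (7.4, 4.6), a distance of √(1.8² + 3.3²) ≈ 3.8.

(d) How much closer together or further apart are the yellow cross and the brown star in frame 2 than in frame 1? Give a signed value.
-0.3

Distance in frame 1: 7.2. Distance in frame 2: 6.9.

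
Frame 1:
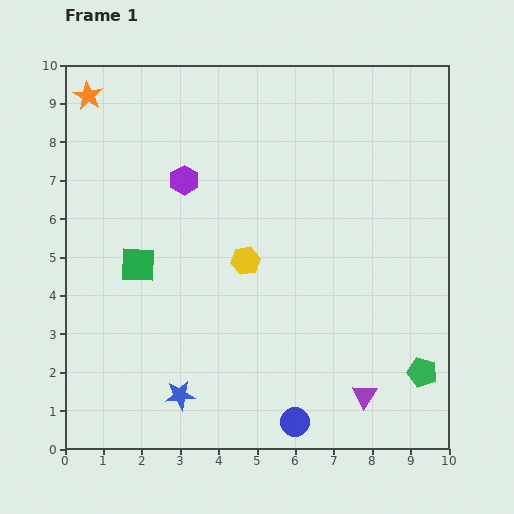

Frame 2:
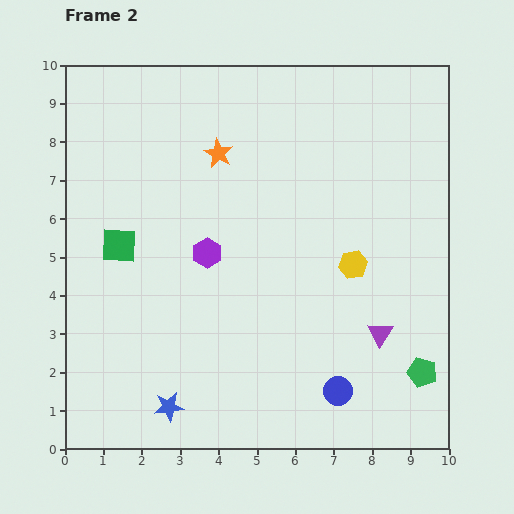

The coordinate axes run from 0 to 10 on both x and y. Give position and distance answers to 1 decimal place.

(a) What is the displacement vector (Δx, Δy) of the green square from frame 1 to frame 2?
(-0.5, 0.5)

The green square was at (1.9, 4.8) in frame 1 and (1.4, 5.3) in frame 2.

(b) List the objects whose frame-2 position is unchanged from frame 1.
the green pentagon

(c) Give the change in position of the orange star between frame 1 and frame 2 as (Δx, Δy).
(3.4, -1.5)

The orange star was at (0.6, 9.2) in frame 1 and (4.0, 7.7) in frame 2.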